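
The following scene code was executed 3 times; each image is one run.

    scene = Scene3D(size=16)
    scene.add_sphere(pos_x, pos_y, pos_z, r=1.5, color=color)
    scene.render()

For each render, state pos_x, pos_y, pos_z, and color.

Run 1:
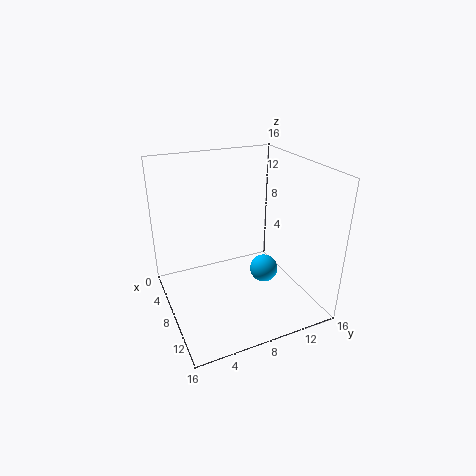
pos_x = 10.5; pos_y = 10; pos_z = 5; color = 'deepskyblue'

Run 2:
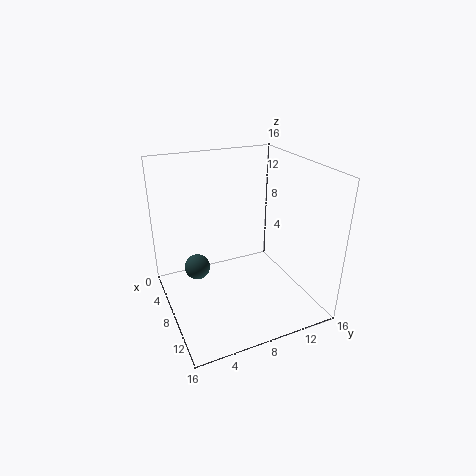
pos_x = 5; pos_y = 4; pos_z = 3.5; color = 'darkslategray'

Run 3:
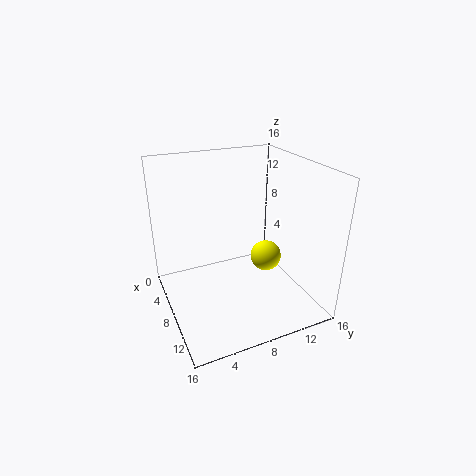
pos_x = 12.5; pos_y = 9; pos_z = 8; color = 'yellow'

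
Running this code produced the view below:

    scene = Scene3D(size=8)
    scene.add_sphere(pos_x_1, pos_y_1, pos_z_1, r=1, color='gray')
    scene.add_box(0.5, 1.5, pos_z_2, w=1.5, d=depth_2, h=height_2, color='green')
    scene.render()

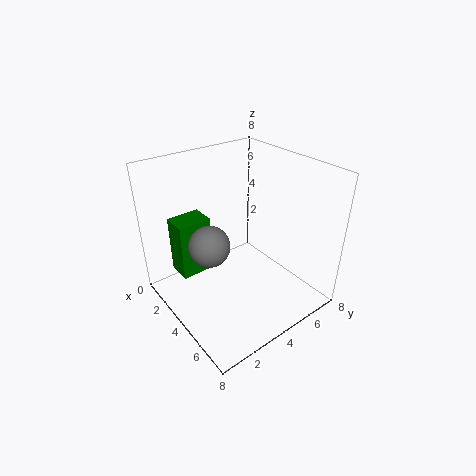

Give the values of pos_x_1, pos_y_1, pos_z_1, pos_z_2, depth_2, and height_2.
pos_x_1 = 5; pos_y_1 = 1.5; pos_z_1 = 5; pos_z_2 = 1; depth_2 = 2; height_2 = 3.5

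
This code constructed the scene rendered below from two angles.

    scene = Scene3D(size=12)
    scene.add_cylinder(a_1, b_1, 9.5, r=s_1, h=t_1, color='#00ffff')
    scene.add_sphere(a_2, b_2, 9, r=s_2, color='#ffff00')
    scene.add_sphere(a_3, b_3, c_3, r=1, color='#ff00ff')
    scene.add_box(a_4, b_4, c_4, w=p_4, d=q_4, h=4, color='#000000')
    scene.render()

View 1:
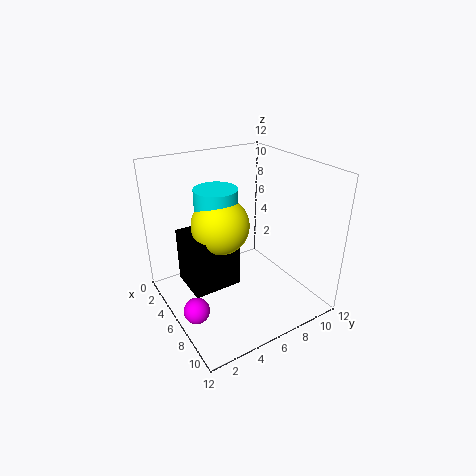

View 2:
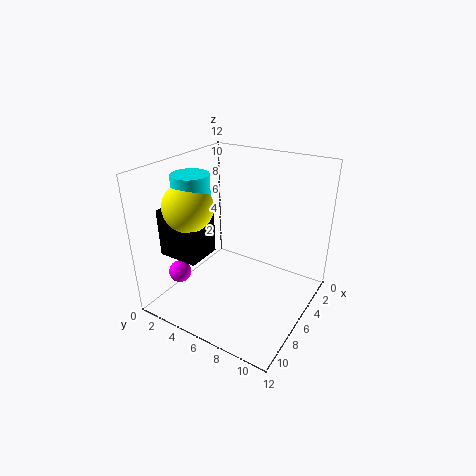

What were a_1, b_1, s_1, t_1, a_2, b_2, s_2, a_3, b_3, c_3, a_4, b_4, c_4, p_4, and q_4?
a_1 = 8; b_1 = 3; s_1 = 1.5; t_1 = 2; a_2 = 8.5; b_2 = 3; s_2 = 2; a_3 = 8; b_3 = 1; c_3 = 2; a_4 = 6.5; b_4 = 0.5; c_4 = 4.5; p_4 = 3; q_4 = 3.5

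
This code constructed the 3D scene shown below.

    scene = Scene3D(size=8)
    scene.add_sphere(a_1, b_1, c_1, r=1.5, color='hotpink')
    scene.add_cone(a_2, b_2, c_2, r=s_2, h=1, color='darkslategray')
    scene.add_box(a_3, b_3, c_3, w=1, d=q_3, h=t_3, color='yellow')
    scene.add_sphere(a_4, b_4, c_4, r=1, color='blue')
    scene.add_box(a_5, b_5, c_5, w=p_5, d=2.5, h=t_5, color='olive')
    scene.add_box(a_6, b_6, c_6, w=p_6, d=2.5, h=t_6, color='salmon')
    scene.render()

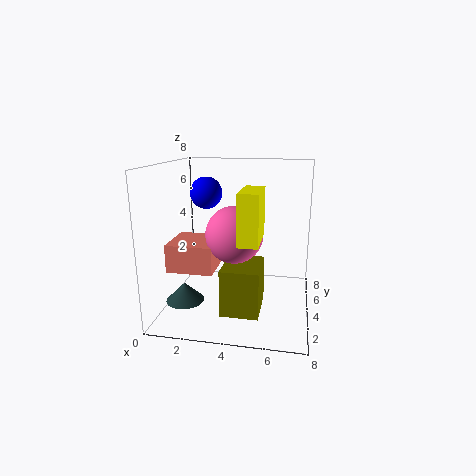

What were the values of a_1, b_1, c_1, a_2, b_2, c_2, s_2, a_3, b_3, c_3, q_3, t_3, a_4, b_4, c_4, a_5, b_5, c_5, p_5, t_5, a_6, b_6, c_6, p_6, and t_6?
a_1 = 4, b_1 = 3, c_1 = 4.5, a_2 = 1.5, b_2 = 2, c_2 = 1, s_2 = 1, a_3 = 4.5, b_3 = 1, c_3 = 4.5, q_3 = 2.5, t_3 = 2.5, a_4 = 1.5, b_4 = 6.5, c_4 = 6, a_5 = 3.5, b_5 = 1.5, c_5 = 0.5, p_5 = 2, t_5 = 2.5, a_6 = 0.5, b_6 = 2, c_6 = 2.5, p_6 = 2.5, t_6 = 1.5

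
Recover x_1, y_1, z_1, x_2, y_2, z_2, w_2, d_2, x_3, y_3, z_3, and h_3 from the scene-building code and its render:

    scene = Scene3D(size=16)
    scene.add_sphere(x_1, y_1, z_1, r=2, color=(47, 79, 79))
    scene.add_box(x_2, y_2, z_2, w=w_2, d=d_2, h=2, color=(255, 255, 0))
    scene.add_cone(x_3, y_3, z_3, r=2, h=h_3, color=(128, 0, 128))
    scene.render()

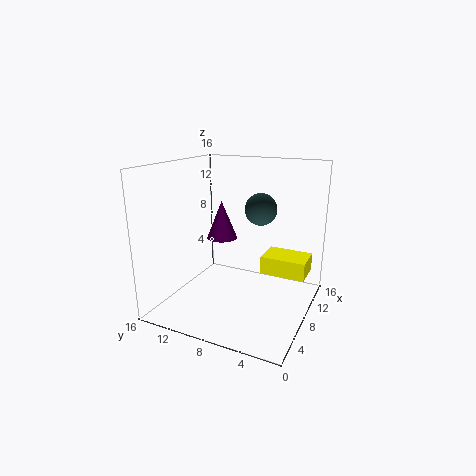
x_1 = 13.5; y_1 = 7.5; z_1 = 10; x_2 = 8.5; y_2 = 0.5; z_2 = 4; w_2 = 3.5; d_2 = 5; x_3 = 13.5; y_3 = 13; z_3 = 5.5; h_3 = 5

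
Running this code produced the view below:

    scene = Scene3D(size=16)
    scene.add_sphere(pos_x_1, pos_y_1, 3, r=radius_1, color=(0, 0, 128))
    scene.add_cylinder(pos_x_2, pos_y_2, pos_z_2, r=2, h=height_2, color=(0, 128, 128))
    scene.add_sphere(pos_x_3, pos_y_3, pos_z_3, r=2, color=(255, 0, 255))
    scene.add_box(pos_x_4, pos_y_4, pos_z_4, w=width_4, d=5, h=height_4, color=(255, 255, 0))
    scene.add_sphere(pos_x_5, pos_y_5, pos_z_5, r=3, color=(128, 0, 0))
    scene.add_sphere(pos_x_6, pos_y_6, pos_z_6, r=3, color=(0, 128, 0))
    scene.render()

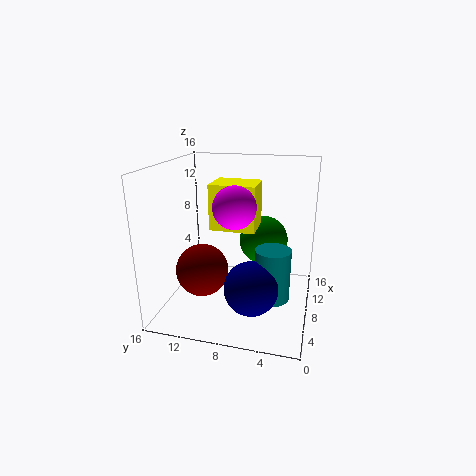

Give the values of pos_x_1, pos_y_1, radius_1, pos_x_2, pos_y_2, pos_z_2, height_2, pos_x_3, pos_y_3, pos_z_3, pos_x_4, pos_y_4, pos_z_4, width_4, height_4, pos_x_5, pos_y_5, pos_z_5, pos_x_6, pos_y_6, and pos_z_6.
pos_x_1 = 6
pos_y_1 = 6
radius_1 = 3
pos_x_2 = 8
pos_y_2 = 4
pos_z_2 = 1
height_2 = 6
pos_x_3 = 3
pos_y_3 = 7
pos_z_3 = 13
pos_x_4 = 7
pos_y_4 = 6
pos_z_4 = 9
width_4 = 4
height_4 = 5
pos_x_5 = 7
pos_y_5 = 12
pos_z_5 = 4
pos_x_6 = 13
pos_y_6 = 6
pos_z_6 = 6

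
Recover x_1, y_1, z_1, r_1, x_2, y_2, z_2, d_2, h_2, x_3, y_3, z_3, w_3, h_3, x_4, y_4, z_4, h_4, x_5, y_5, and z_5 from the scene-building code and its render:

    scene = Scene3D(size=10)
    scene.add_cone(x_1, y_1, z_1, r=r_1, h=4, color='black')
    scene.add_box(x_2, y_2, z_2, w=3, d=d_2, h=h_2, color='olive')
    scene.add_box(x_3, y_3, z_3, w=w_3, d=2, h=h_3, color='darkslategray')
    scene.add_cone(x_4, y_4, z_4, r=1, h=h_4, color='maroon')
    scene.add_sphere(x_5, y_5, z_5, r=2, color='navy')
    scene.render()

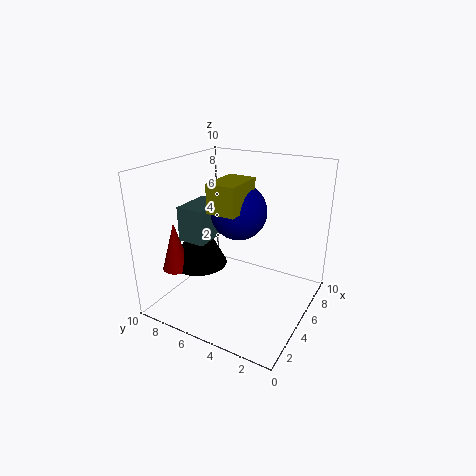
x_1 = 4.5
y_1 = 8
z_1 = 2.5
r_1 = 2
x_2 = 3.5
y_2 = 4.5
z_2 = 7
d_2 = 2
h_2 = 2
x_3 = 3.5
y_3 = 7
z_3 = 4.5
w_3 = 3
h_3 = 2.5
x_4 = 3
y_4 = 9
z_4 = 2.5
h_4 = 3.5
x_5 = 6
y_5 = 5.5
z_5 = 6.5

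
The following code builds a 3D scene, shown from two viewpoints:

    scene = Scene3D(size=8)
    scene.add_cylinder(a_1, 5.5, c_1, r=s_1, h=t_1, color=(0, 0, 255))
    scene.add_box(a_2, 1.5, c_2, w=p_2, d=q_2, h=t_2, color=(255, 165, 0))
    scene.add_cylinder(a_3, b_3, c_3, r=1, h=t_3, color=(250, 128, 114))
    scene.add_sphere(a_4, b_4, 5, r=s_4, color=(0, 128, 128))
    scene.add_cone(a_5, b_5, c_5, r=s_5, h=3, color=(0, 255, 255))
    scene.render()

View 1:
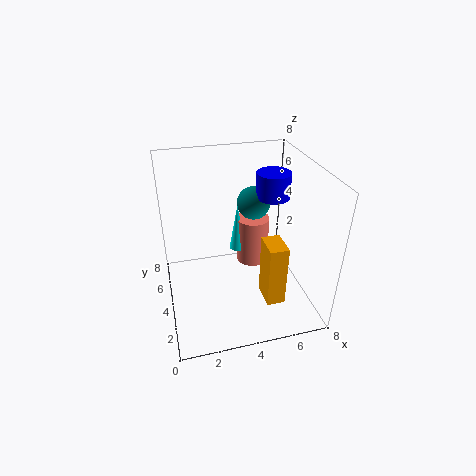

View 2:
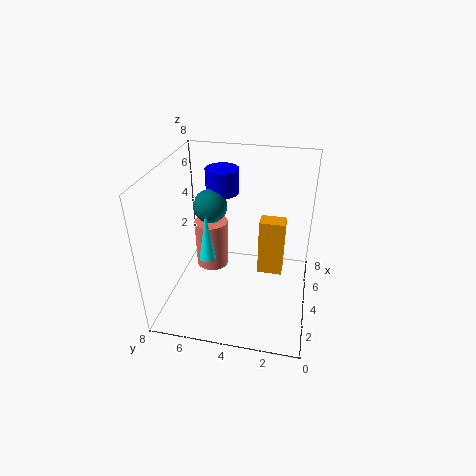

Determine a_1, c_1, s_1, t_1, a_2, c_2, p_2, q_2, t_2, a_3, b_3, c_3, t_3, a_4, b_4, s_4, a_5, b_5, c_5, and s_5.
a_1 = 6.5
c_1 = 5.5
s_1 = 1
t_1 = 1.5
a_2 = 5
c_2 = 1
p_2 = 1
q_2 = 1.5
t_2 = 3.5
a_3 = 5.5
b_3 = 6
c_3 = 1
t_3 = 3
a_4 = 5.5
b_4 = 6
s_4 = 1
a_5 = 4.5
b_5 = 6
c_5 = 2
s_5 = 0.5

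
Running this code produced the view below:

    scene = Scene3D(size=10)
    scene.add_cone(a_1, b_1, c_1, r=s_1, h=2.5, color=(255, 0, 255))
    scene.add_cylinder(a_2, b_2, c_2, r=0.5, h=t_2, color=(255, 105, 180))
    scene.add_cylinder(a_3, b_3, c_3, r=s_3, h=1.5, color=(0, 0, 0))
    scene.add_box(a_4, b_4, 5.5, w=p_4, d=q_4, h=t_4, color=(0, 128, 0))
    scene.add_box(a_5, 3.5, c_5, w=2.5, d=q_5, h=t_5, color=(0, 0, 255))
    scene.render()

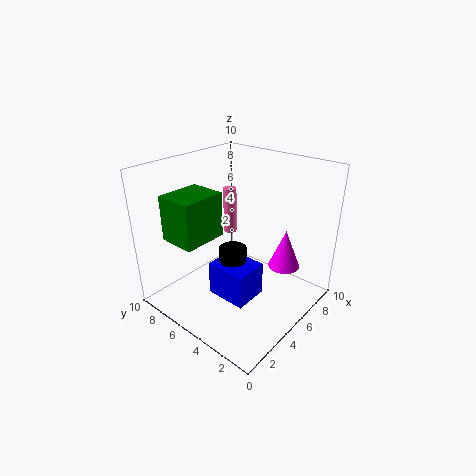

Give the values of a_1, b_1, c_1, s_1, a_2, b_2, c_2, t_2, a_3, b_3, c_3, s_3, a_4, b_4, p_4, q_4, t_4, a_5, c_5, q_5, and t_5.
a_1 = 5.5; b_1 = 1.5; c_1 = 4; s_1 = 1; a_2 = 7; b_2 = 7.5; c_2 = 4; t_2 = 3.5; a_3 = 5; b_3 = 5.5; c_3 = 2.5; s_3 = 1; a_4 = 1; b_4 = 5.5; p_4 = 3; q_4 = 2.5; t_4 = 3; a_5 = 3.5; c_5 = 0.5; q_5 = 3; t_5 = 2.5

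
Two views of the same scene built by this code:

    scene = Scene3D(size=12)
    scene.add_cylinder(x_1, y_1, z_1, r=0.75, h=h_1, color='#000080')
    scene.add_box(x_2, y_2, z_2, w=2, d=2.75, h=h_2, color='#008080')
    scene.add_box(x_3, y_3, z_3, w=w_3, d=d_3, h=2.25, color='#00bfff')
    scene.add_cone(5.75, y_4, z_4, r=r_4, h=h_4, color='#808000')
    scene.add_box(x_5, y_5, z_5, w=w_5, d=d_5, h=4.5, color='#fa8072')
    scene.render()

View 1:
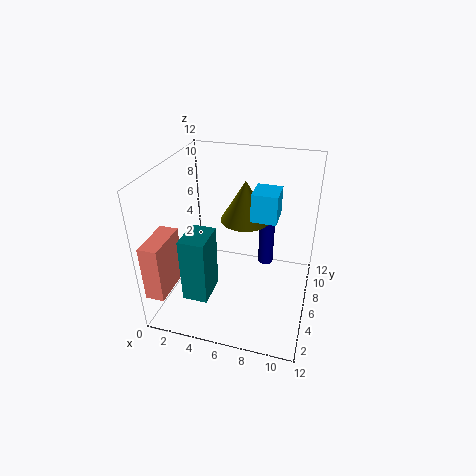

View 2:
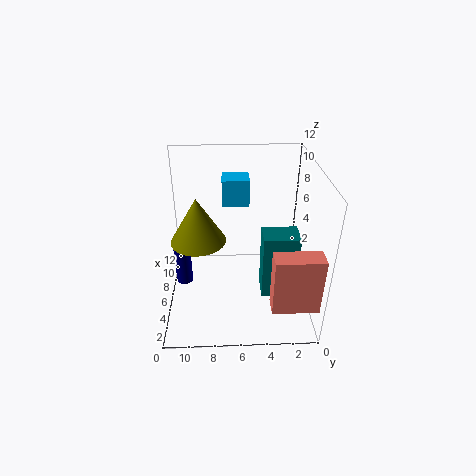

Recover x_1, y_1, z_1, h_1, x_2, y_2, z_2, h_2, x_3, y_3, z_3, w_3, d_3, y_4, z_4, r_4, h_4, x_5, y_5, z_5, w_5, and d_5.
x_1 = 7.5
y_1 = 11
z_1 = 0.5
h_1 = 4.5
x_2 = 2.75
y_2 = 1.5
z_2 = 2.5
h_2 = 5.25
x_3 = 7.25
y_3 = 5
z_3 = 8.25
w_3 = 2
d_3 = 2.25
y_4 = 9.25
z_4 = 6
r_4 = 2.25
h_4 = 3.75
x_5 = 0.25
y_5 = 0.25
z_5 = 3
w_5 = 1.5
d_5 = 3.5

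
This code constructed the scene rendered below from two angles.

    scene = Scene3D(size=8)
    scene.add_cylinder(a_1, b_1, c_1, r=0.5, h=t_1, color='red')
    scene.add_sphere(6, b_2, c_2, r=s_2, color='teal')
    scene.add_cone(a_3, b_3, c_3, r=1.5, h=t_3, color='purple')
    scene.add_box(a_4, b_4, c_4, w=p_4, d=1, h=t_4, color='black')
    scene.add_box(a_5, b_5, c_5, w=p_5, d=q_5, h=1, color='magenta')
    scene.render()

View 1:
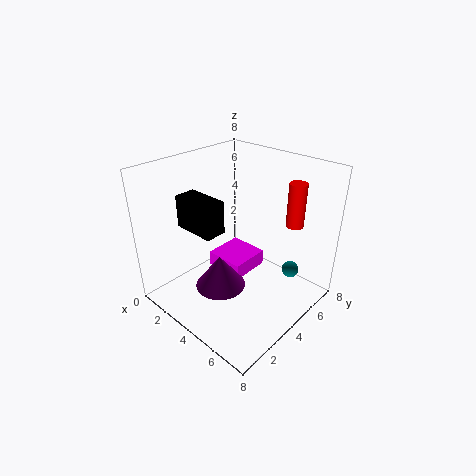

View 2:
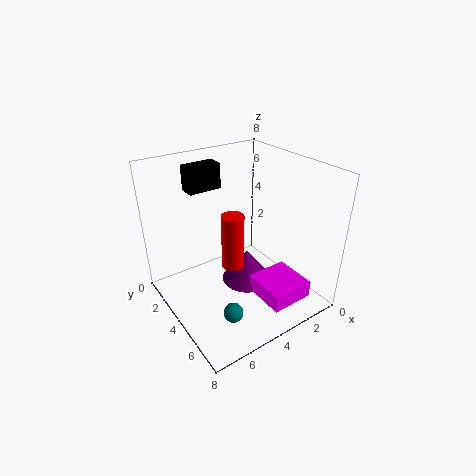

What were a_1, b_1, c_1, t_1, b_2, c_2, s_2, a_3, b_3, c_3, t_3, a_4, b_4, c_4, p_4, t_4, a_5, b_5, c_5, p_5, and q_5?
a_1 = 6; b_1 = 6.5; c_1 = 4.5; t_1 = 2.5; b_2 = 6.5; c_2 = 1.5; s_2 = 0.5; a_3 = 3; b_3 = 3.5; c_3 = 0.5; t_3 = 2; a_4 = 3.5; b_4 = 0.5; c_4 = 6; p_4 = 2; t_4 = 1.5; a_5 = 1; b_5 = 4.5; c_5 = 0.5; p_5 = 2.5; q_5 = 2.5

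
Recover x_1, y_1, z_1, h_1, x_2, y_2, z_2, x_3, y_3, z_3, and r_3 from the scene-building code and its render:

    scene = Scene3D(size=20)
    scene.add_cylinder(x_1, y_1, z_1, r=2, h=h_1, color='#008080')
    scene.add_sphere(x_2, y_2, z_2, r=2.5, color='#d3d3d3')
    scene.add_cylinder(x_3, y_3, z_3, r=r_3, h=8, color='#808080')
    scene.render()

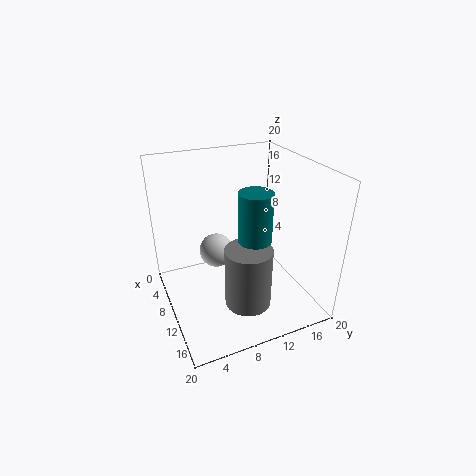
x_1 = 16
y_1 = 9.5
z_1 = 13
h_1 = 6
x_2 = 6.5
y_2 = 8
z_2 = 6.5
x_3 = 15.5
y_3 = 9
z_3 = 3.5
r_3 = 3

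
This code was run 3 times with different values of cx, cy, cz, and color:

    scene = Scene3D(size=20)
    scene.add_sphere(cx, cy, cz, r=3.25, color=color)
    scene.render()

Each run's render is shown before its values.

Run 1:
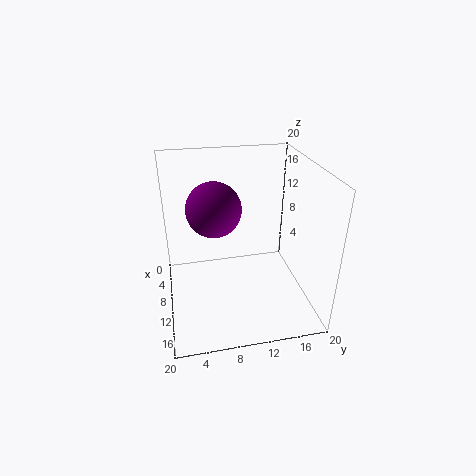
cx = 14, cy = 6.25, cz = 16.5, color = 'purple'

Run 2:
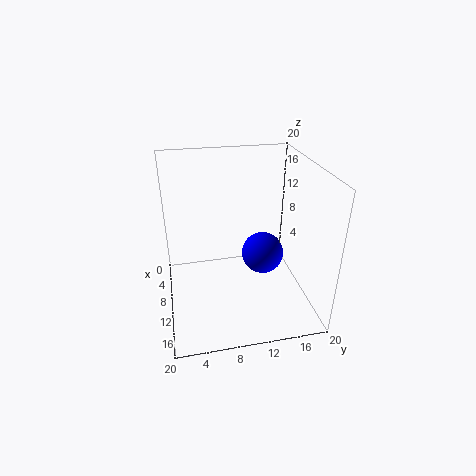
cx = 6.5, cy = 14.75, cz = 4.75, color = 'blue'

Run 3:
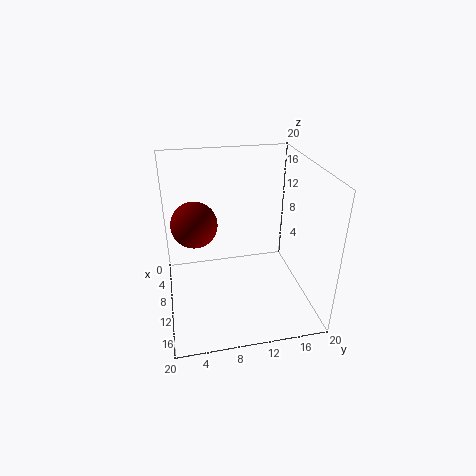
cx = 7.75, cy = 4.25, cz = 11.5, color = 'maroon'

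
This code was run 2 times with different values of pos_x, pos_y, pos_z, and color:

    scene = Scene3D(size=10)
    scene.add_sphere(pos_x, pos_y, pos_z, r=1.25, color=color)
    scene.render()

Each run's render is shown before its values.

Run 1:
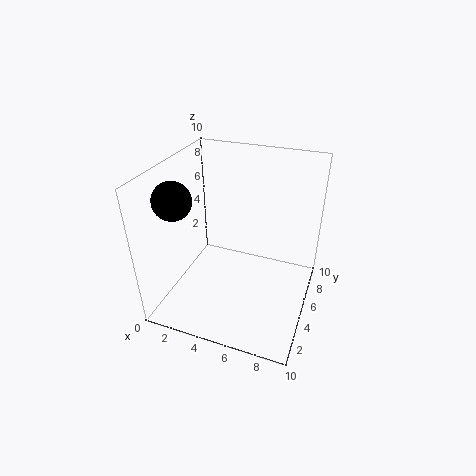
pos_x = 1.5; pos_y = 2.75; pos_z = 8.25; color = 'black'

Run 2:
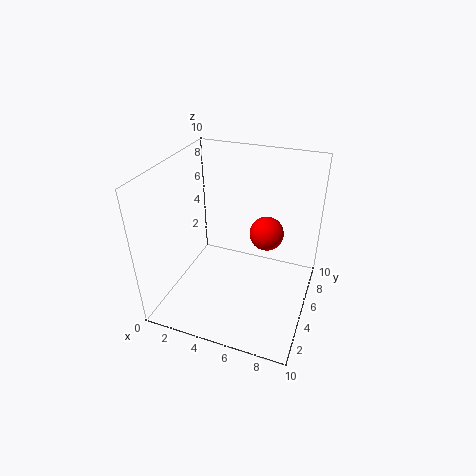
pos_x = 6.5; pos_y = 7; pos_z = 4.5; color = 'red'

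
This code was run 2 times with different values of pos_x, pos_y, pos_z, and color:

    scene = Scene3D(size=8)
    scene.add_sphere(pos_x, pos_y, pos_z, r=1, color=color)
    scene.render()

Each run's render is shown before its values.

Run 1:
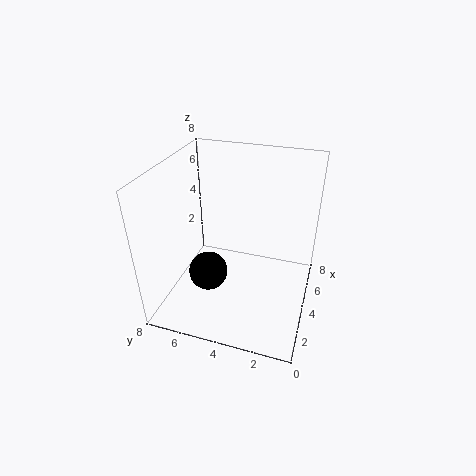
pos_x = 2, pos_y = 5, pos_z = 3, color = 'black'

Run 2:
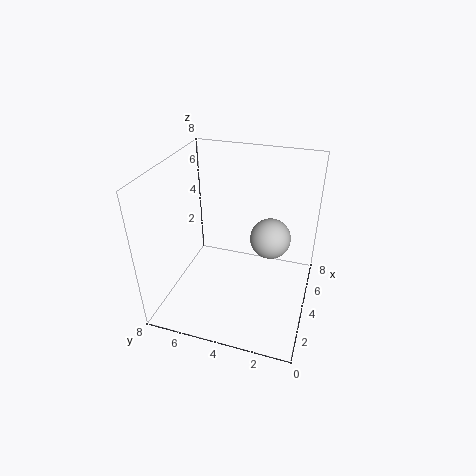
pos_x = 3, pos_y = 2, pos_z = 5, color = 'lightgray'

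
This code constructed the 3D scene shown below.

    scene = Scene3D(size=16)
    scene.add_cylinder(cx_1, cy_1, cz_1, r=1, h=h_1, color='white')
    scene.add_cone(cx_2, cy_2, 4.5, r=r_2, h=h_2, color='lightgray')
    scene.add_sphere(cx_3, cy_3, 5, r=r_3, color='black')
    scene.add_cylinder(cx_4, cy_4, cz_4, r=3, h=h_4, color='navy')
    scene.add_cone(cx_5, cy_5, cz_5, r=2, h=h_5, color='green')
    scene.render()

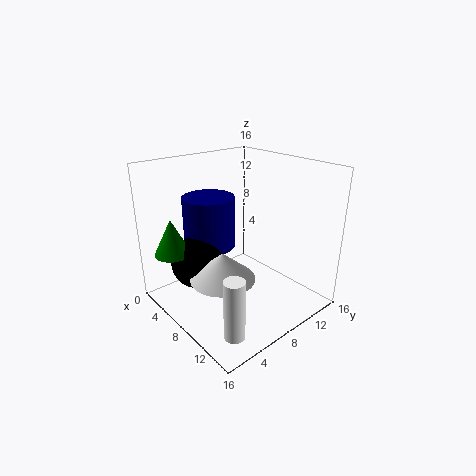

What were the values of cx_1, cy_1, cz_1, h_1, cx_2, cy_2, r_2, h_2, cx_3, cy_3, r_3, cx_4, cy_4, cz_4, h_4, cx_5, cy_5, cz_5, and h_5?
cx_1 = 14.5, cy_1 = 2, cz_1 = 2, h_1 = 6, cx_2 = 9, cy_2 = 5, r_2 = 3.5, h_2 = 3, cx_3 = 5, cy_3 = 4.5, r_3 = 3, cx_4 = 4, cy_4 = 7, cz_4 = 6, h_4 = 6, cx_5 = 4, cy_5 = 2, cz_5 = 6.5, h_5 = 4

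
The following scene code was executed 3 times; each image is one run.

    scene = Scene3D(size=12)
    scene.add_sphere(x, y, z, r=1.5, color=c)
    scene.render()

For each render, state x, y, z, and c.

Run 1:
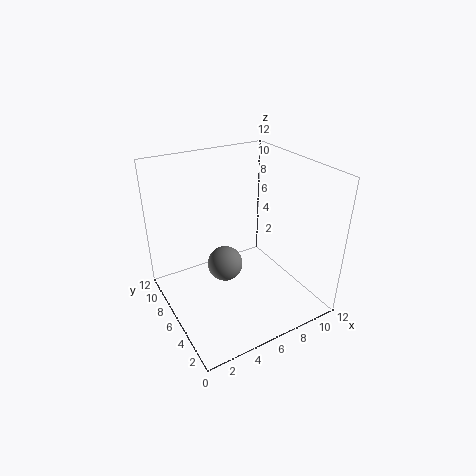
x = 5
y = 6.5
z = 3.5
c = 'gray'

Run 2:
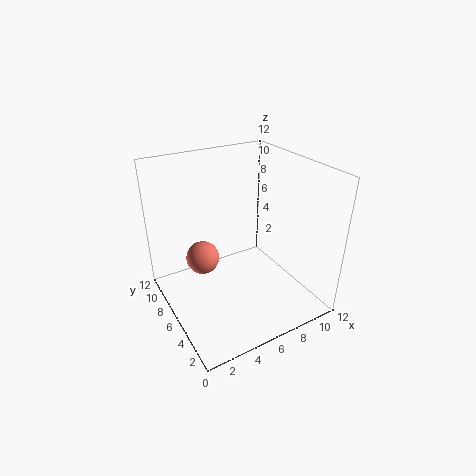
x = 4
y = 9
z = 3
c = 'salmon'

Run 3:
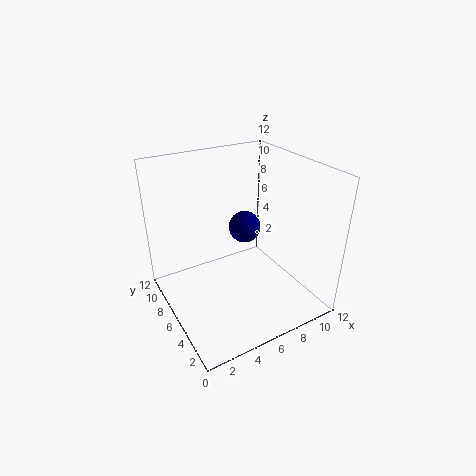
x = 8.5
y = 9
z = 5
c = 'navy'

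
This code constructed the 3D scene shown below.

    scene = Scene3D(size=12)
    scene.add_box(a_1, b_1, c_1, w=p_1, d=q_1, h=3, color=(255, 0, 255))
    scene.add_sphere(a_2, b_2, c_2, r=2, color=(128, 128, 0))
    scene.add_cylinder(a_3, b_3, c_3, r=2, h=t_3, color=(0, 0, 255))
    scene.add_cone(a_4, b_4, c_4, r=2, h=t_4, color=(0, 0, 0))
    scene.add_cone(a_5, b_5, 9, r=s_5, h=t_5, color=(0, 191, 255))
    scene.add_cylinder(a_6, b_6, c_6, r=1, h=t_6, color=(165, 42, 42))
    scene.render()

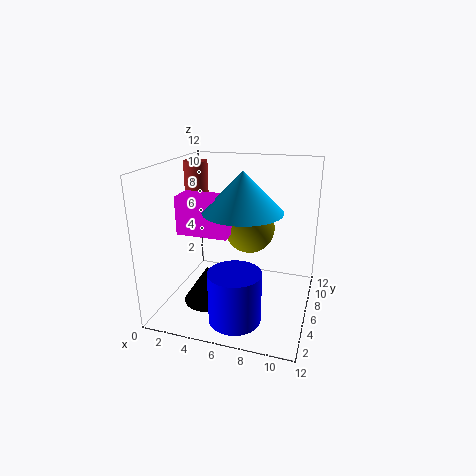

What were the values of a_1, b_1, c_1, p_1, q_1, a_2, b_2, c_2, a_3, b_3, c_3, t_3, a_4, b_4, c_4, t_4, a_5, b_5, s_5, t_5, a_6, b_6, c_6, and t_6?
a_1 = 2
b_1 = 3
c_1 = 7
p_1 = 4
q_1 = 2
a_2 = 7
b_2 = 6
c_2 = 7
a_3 = 7
b_3 = 2
c_3 = 1
t_3 = 4
a_4 = 4
b_4 = 4
c_4 = 1
t_4 = 3
a_5 = 7
b_5 = 4
s_5 = 3
t_5 = 3
a_6 = 2
b_6 = 7
c_6 = 7
t_6 = 5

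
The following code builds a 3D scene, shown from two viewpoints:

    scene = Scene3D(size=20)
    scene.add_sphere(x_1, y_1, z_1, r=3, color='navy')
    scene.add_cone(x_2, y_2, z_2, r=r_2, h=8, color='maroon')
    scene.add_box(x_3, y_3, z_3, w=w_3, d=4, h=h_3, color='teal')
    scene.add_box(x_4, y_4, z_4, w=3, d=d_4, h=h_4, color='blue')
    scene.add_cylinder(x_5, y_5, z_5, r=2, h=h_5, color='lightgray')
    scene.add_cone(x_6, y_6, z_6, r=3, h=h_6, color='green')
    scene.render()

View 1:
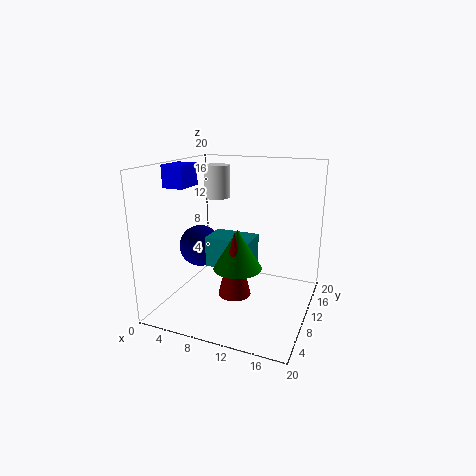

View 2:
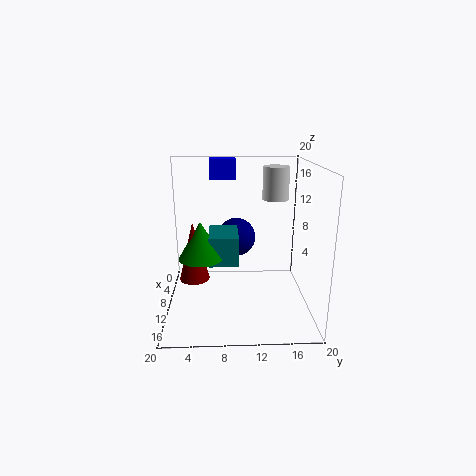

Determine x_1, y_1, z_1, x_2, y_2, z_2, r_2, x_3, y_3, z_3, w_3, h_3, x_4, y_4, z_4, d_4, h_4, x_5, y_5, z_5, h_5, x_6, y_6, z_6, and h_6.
x_1 = 4
y_1 = 10
z_1 = 8
x_2 = 12
y_2 = 4
z_2 = 5
r_2 = 2
x_3 = 7
y_3 = 6
z_3 = 7
w_3 = 6
h_3 = 4
x_4 = 1
y_4 = 6
z_4 = 17
d_4 = 4
h_4 = 3
x_5 = 4
y_5 = 16
z_5 = 14
h_5 = 5
x_6 = 12
y_6 = 5
z_6 = 8
h_6 = 5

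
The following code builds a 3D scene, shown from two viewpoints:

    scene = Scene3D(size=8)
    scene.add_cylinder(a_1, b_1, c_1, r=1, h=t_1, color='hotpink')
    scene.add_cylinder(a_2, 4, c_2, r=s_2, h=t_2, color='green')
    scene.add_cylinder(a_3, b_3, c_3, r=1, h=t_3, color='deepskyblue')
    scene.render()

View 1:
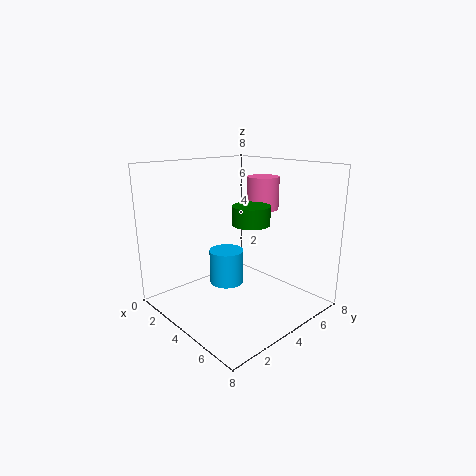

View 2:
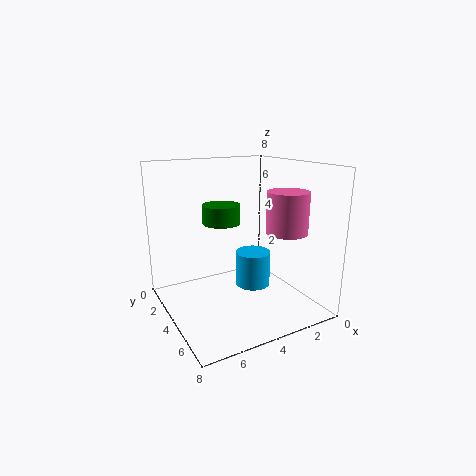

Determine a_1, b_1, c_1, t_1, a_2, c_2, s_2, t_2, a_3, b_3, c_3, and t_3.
a_1 = 3; b_1 = 7; c_1 = 5; t_1 = 2; a_2 = 5; c_2 = 5; s_2 = 1; t_2 = 1; a_3 = 3; b_3 = 4; c_3 = 1; t_3 = 2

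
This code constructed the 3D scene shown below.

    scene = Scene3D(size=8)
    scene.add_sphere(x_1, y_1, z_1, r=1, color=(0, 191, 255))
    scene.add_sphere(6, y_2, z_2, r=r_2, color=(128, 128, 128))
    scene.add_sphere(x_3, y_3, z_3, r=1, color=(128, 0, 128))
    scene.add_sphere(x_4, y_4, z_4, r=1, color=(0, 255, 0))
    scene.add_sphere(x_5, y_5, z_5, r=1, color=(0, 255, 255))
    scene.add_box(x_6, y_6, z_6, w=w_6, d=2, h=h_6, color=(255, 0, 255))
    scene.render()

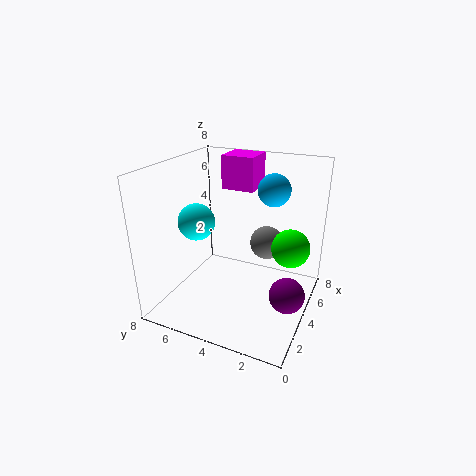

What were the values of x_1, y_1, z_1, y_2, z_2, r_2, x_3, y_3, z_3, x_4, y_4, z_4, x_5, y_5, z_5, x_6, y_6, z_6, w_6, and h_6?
x_1 = 7; y_1 = 3; z_1 = 6; y_2 = 3; z_2 = 3; r_2 = 1; x_3 = 4; y_3 = 1; z_3 = 1; x_4 = 4; y_4 = 1; z_4 = 4; x_5 = 3; y_5 = 6; z_5 = 5; x_6 = 6; y_6 = 4; z_6 = 6; w_6 = 2; h_6 = 2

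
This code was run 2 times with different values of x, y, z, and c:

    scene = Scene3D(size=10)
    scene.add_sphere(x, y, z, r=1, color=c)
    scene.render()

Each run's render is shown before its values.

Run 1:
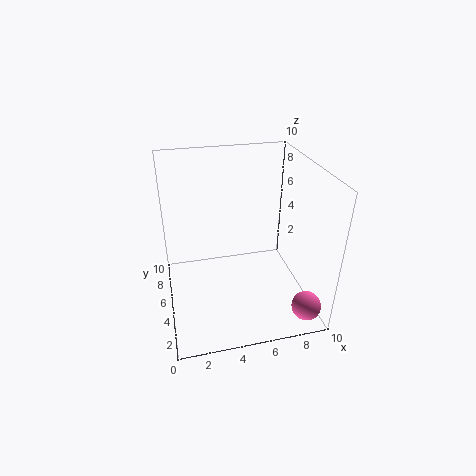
x = 9
y = 1.5
z = 1
c = 'hotpink'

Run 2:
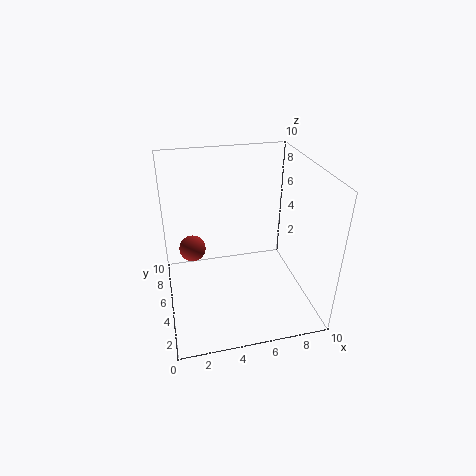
x = 2
y = 7.5
z = 3
c = 'brown'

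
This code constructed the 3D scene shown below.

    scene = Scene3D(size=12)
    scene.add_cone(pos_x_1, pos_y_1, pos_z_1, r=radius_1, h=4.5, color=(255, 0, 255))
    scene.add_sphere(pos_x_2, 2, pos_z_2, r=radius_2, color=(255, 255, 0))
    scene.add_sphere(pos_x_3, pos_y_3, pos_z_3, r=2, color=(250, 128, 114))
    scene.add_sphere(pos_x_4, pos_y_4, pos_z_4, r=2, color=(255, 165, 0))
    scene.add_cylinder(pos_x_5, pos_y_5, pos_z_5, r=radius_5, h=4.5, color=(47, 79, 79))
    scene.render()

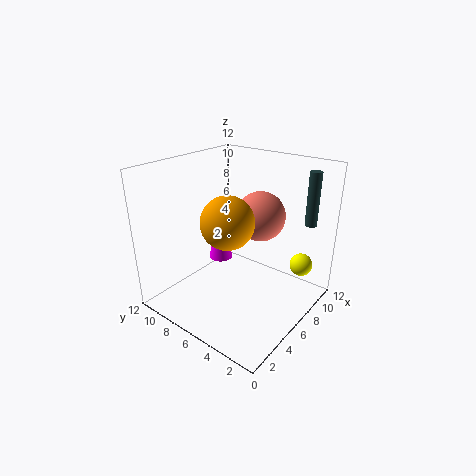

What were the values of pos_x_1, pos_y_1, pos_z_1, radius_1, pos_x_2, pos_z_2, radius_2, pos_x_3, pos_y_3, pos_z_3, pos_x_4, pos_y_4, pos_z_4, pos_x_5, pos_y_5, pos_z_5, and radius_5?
pos_x_1 = 5.5, pos_y_1 = 7.5, pos_z_1 = 4, radius_1 = 1, pos_x_2 = 10, pos_z_2 = 3, radius_2 = 1, pos_x_3 = 7, pos_y_3 = 4.5, pos_z_3 = 8, pos_x_4 = 3.5, pos_y_4 = 5, pos_z_4 = 8.5, pos_x_5 = 10, pos_y_5 = 1.5, pos_z_5 = 7, radius_5 = 0.5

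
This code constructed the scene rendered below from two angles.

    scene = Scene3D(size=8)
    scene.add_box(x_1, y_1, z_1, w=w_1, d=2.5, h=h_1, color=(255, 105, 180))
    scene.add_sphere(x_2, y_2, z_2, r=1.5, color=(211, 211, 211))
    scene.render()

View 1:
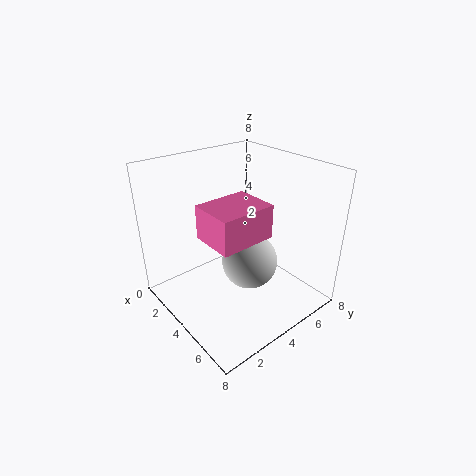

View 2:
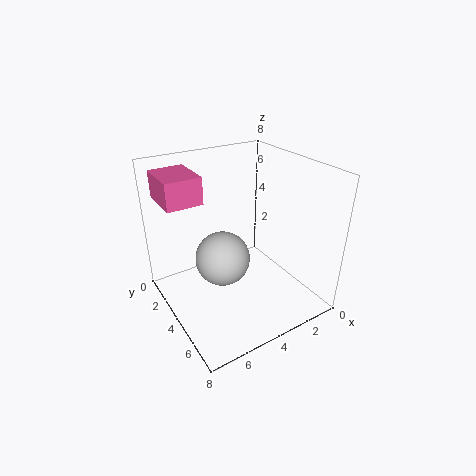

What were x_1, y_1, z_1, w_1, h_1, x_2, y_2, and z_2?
x_1 = 5.5, y_1 = 0.5, z_1 = 6, w_1 = 2, h_1 = 1.5, x_2 = 5, y_2 = 4, z_2 = 3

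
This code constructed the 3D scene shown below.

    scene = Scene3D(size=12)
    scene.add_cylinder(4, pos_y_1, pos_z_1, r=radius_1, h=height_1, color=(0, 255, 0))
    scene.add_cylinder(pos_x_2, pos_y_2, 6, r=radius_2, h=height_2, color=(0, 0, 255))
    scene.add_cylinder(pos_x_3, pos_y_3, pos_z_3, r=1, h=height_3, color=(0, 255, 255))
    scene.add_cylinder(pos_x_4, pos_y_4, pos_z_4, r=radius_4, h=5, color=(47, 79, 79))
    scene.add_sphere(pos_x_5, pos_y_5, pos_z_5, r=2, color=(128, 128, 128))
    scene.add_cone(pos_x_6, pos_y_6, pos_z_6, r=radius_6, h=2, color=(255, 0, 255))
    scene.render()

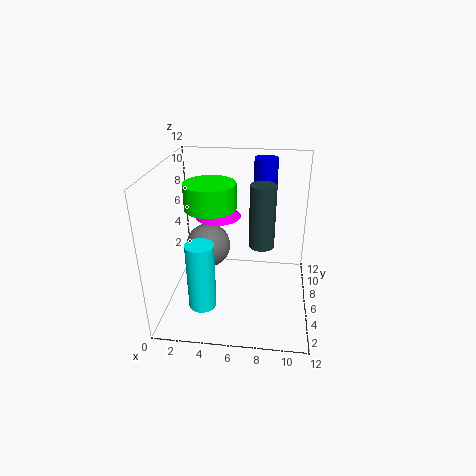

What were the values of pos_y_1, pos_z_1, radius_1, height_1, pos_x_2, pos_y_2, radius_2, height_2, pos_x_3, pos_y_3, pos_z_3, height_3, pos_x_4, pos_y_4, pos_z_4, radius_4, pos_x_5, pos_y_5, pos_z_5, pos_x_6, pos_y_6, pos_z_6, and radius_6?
pos_y_1 = 5
pos_z_1 = 9
radius_1 = 2
height_1 = 2
pos_x_2 = 8
pos_y_2 = 9
radius_2 = 1
height_2 = 6
pos_x_3 = 4
pos_y_3 = 1
pos_z_3 = 3
height_3 = 5
pos_x_4 = 8
pos_y_4 = 5
pos_z_4 = 6
radius_4 = 1
pos_x_5 = 3
pos_y_5 = 8
pos_z_5 = 4
pos_x_6 = 4
pos_y_6 = 8
pos_z_6 = 7
radius_6 = 2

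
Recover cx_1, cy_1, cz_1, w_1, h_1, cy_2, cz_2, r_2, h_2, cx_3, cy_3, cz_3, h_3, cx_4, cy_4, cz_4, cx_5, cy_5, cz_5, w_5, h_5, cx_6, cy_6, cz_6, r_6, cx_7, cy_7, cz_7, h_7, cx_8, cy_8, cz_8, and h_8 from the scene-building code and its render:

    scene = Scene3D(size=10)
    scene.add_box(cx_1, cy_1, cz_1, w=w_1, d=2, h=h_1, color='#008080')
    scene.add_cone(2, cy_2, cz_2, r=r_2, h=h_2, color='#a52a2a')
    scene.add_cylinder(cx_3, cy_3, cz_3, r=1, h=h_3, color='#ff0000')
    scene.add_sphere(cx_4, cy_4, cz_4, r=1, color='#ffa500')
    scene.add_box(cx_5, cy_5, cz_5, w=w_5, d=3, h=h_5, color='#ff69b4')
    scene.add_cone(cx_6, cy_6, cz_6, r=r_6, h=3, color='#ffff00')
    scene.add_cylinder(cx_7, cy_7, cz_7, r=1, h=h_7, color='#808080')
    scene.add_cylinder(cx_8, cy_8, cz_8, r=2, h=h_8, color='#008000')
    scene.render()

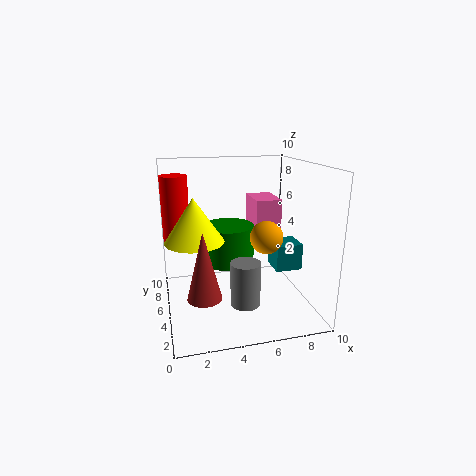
cx_1 = 8; cy_1 = 5; cz_1 = 2; w_1 = 2; h_1 = 2; cy_2 = 1; cz_2 = 3; r_2 = 1; h_2 = 4; cx_3 = 1; cy_3 = 8; cz_3 = 4; h_3 = 5; cx_4 = 6; cy_4 = 2; cz_4 = 6; cx_5 = 7; cy_5 = 7; cz_5 = 4; w_5 = 2; h_5 = 3; cx_6 = 2; cy_6 = 5; cz_6 = 5; r_6 = 2; cx_7 = 5; cy_7 = 3; cz_7 = 1; h_7 = 3; cx_8 = 5; cy_8 = 8; cz_8 = 2; h_8 = 3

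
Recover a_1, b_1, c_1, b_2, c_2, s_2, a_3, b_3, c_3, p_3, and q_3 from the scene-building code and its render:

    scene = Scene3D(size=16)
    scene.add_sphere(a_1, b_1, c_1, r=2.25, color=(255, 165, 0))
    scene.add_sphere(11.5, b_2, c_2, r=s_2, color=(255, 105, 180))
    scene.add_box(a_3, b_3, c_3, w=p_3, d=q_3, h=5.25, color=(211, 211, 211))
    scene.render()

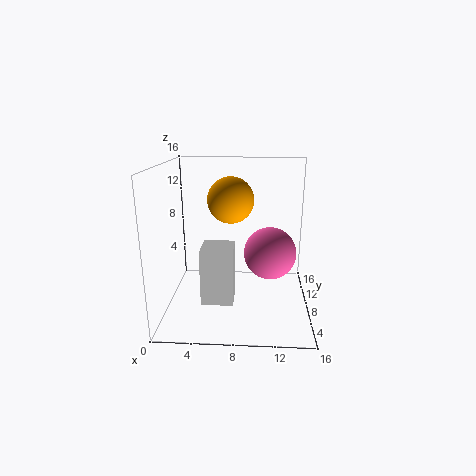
a_1 = 7.5, b_1 = 4.75, c_1 = 13, b_2 = 6.25, c_2 = 7, s_2 = 2.75, a_3 = 5, b_3 = 0.5, c_3 = 4, p_3 = 3, q_3 = 3.25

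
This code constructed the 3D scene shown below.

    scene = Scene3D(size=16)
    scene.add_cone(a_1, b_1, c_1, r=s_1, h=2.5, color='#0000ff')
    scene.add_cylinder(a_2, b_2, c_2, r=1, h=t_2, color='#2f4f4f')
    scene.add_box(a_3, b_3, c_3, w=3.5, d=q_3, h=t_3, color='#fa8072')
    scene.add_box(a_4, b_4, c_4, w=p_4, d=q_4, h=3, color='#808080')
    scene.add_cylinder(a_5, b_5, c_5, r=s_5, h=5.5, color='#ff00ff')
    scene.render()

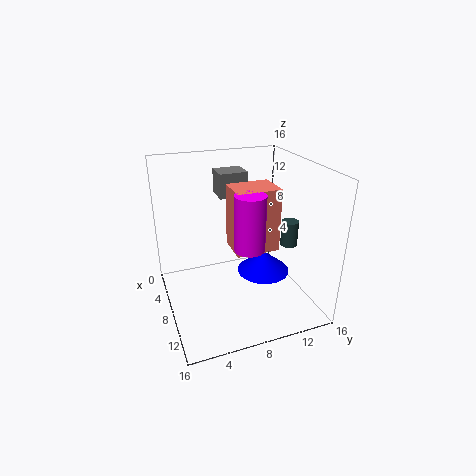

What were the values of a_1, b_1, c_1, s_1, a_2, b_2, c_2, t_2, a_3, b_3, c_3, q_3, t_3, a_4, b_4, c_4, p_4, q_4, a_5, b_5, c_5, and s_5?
a_1 = 8.5
b_1 = 11
c_1 = 3.5
s_1 = 3
a_2 = 8
b_2 = 14.5
c_2 = 6
t_2 = 3
a_3 = 8.5
b_3 = 6.5
c_3 = 8
q_3 = 4.5
t_3 = 6.5
a_4 = 0.5
b_4 = 7.5
c_4 = 11
p_4 = 3
q_4 = 3.5
a_5 = 12.5
b_5 = 7.5
c_5 = 9
s_5 = 1.5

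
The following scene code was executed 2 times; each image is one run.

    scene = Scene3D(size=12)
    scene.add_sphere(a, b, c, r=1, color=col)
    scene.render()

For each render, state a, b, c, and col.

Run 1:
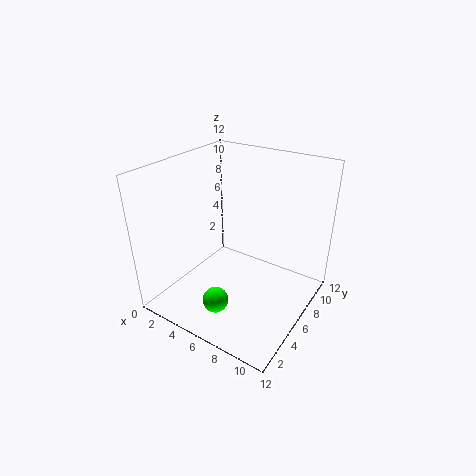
a = 6.5
b = 2
c = 2.5
col = 'lime'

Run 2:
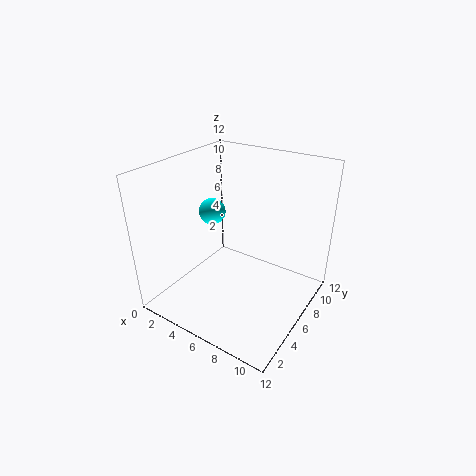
a = 5
b = 4
c = 9
col = 'cyan'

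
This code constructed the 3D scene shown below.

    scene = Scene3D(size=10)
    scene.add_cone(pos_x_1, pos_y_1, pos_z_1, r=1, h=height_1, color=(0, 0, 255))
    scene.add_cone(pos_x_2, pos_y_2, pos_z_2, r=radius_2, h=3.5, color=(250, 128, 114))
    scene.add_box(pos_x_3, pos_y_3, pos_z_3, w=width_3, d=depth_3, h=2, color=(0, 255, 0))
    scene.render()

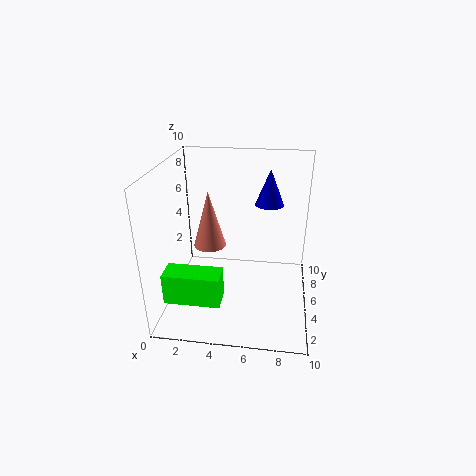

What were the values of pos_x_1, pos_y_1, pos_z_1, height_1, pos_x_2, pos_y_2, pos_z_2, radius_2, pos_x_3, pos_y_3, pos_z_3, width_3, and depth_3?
pos_x_1 = 7
pos_y_1 = 6.5
pos_z_1 = 7
height_1 = 2.5
pos_x_2 = 3.5
pos_y_2 = 3
pos_z_2 = 5.5
radius_2 = 1
pos_x_3 = 1
pos_y_3 = 0.5
pos_z_3 = 2.5
width_3 = 3.5
depth_3 = 1.5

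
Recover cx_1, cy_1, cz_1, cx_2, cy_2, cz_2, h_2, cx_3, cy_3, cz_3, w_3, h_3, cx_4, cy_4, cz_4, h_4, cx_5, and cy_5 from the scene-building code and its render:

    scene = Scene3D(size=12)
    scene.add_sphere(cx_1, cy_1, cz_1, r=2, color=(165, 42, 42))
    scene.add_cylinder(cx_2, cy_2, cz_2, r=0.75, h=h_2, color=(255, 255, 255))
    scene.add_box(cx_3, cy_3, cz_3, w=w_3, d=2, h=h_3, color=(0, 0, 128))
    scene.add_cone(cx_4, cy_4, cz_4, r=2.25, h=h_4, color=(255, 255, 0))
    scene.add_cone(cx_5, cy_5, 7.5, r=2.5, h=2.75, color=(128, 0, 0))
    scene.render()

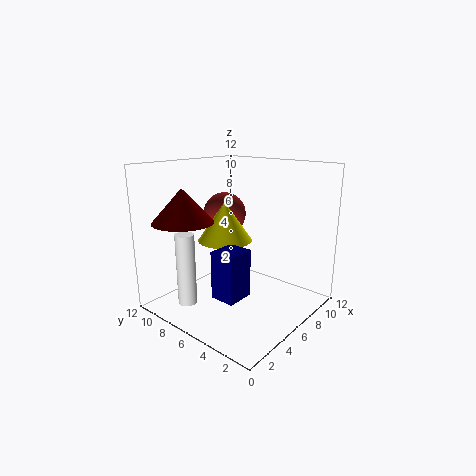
cx_1 = 8.5
cy_1 = 9.75
cz_1 = 7
cx_2 = 1.75
cy_2 = 7.75
cz_2 = 1.25
h_2 = 5.75
cx_3 = 2.25
cy_3 = 3.5
cz_3 = 2.25
w_3 = 2.25
h_3 = 3.75
cx_4 = 5.5
cy_4 = 7
cz_4 = 5.75
h_4 = 3.25
cx_5 = 2.75
cy_5 = 9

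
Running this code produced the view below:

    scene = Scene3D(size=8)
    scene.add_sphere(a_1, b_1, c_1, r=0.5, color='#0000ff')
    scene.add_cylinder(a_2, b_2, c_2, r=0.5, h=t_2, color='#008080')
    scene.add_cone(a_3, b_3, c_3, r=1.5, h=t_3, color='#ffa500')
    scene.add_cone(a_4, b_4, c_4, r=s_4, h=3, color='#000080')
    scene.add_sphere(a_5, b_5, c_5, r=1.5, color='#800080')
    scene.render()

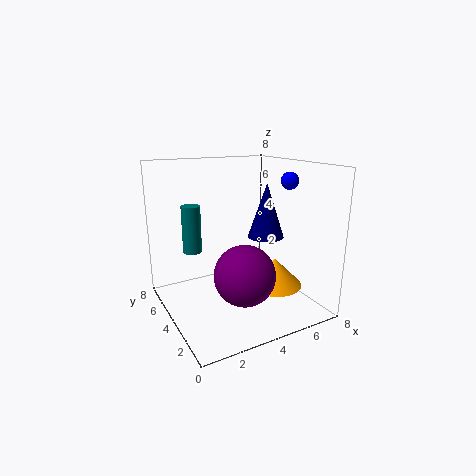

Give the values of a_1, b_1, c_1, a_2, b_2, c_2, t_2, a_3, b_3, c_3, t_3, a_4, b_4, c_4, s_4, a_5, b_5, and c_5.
a_1 = 7, b_1 = 3.5, c_1 = 7, a_2 = 1.5, b_2 = 4.5, c_2 = 3.5, t_2 = 2.5, a_3 = 5.5, b_3 = 2.5, c_3 = 1.5, t_3 = 1.5, a_4 = 5.5, b_4 = 3.5, c_4 = 4, s_4 = 1, a_5 = 3, b_5 = 1.5, c_5 = 3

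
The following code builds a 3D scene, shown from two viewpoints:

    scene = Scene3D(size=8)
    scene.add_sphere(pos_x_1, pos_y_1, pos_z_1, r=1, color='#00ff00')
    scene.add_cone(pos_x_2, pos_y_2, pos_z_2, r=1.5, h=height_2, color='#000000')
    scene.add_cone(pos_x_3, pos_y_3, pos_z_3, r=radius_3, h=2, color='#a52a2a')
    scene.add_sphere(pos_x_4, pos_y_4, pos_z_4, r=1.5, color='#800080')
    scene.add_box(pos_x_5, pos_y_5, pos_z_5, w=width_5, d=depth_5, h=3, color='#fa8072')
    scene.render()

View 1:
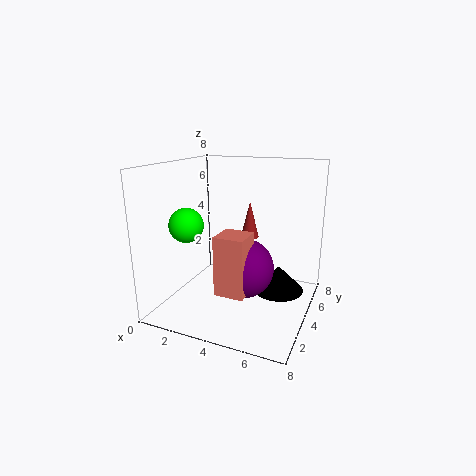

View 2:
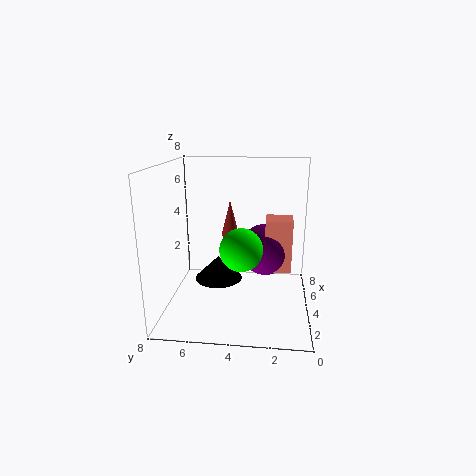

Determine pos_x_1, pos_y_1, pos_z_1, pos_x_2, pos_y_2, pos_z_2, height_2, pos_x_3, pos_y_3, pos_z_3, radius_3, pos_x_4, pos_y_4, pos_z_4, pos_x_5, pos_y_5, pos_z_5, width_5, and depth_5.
pos_x_1 = 1
pos_y_1 = 3.5
pos_z_1 = 4.5
pos_x_2 = 6
pos_y_2 = 5.5
pos_z_2 = 0.5
height_2 = 1.5
pos_x_3 = 4.5
pos_y_3 = 4.5
pos_z_3 = 4
radius_3 = 0.5
pos_x_4 = 5
pos_y_4 = 2.5
pos_z_4 = 3
pos_x_5 = 4
pos_y_5 = 1
pos_z_5 = 2
width_5 = 1.5
depth_5 = 1.5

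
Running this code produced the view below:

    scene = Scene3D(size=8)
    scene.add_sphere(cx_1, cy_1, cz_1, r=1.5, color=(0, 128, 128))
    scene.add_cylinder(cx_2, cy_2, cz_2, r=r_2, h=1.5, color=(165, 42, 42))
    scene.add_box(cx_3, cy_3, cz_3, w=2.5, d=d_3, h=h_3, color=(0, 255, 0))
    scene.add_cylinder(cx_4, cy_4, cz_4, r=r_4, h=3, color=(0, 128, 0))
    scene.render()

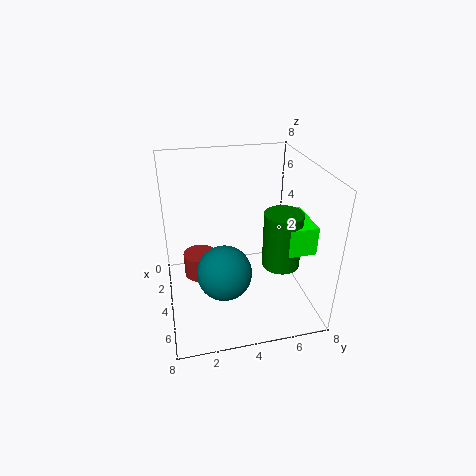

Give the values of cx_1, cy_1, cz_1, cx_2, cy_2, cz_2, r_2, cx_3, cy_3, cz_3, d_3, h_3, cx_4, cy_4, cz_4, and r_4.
cx_1 = 5
cy_1 = 3
cz_1 = 2.5
cx_2 = 2
cy_2 = 2
cz_2 = 0.5
r_2 = 1
cx_3 = 4
cy_3 = 6
cz_3 = 4
d_3 = 1.5
h_3 = 1.5
cx_4 = 5.5
cy_4 = 6
cz_4 = 3
r_4 = 1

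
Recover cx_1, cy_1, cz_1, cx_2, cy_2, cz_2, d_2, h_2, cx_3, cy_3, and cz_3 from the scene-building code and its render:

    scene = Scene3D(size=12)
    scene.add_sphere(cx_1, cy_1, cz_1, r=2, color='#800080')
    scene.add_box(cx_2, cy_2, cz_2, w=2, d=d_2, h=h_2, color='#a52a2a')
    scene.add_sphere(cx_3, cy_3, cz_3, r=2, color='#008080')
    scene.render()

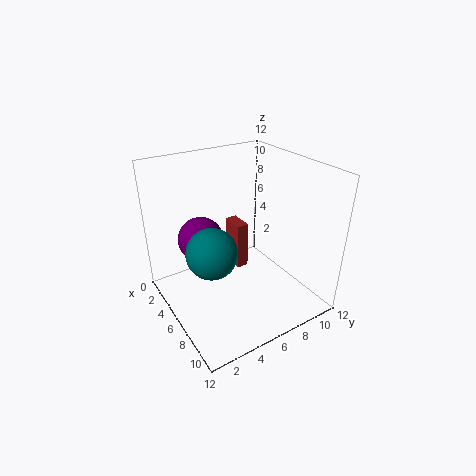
cx_1 = 3; cy_1 = 4; cz_1 = 5; cx_2 = 4; cy_2 = 6; cz_2 = 3; d_2 = 1; h_2 = 4; cx_3 = 7; cy_3 = 3; cz_3 = 6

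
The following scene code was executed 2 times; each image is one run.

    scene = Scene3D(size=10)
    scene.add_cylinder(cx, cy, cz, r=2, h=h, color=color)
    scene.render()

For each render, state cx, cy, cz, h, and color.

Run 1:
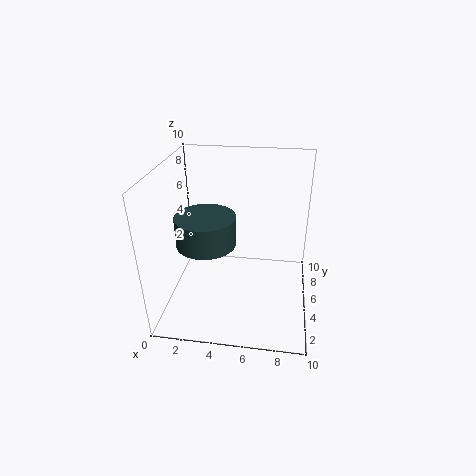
cx = 3
cy = 4
cz = 5
h = 2
color = 'darkslategray'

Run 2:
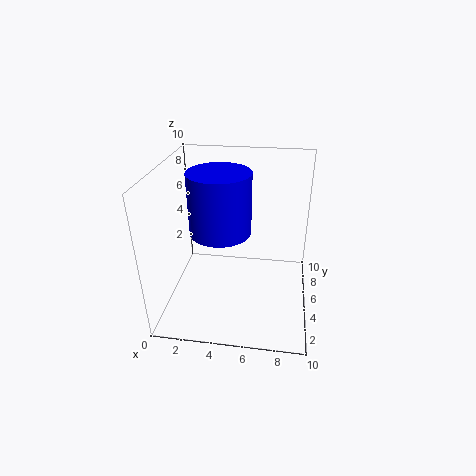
cx = 4
cy = 4
cz = 6
h = 4
color = 'blue'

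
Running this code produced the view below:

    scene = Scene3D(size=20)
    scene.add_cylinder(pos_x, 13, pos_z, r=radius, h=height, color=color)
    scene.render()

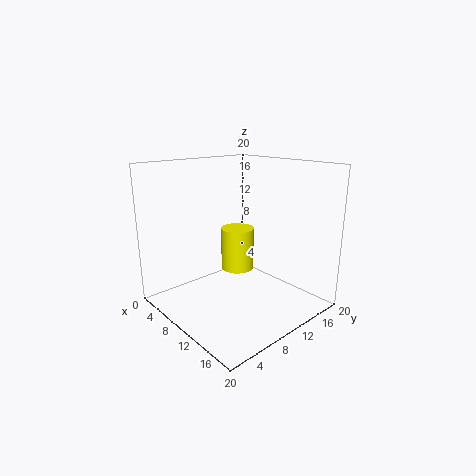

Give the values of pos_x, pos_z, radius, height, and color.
pos_x = 6.5, pos_z = 3.5, radius = 2.5, height = 6.5, color = 'yellow'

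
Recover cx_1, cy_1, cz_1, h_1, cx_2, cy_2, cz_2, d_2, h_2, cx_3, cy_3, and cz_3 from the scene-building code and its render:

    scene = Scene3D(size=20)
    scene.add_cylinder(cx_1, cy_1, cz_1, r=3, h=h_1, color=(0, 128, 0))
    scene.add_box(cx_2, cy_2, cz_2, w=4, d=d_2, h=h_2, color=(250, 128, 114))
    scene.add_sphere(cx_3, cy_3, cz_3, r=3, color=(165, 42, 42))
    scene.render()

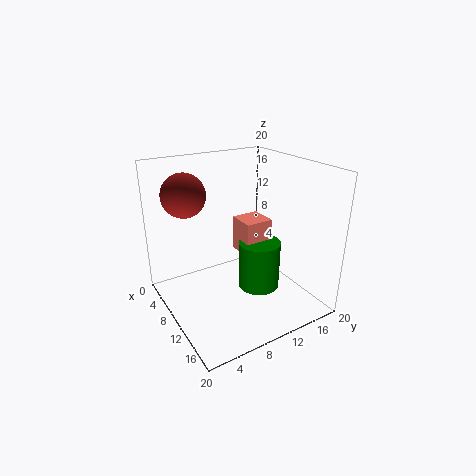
cx_1 = 11; cy_1 = 13; cz_1 = 2; h_1 = 7; cx_2 = 7; cy_2 = 11; cz_2 = 7; d_2 = 4; h_2 = 5; cx_3 = 6; cy_3 = 4; cz_3 = 16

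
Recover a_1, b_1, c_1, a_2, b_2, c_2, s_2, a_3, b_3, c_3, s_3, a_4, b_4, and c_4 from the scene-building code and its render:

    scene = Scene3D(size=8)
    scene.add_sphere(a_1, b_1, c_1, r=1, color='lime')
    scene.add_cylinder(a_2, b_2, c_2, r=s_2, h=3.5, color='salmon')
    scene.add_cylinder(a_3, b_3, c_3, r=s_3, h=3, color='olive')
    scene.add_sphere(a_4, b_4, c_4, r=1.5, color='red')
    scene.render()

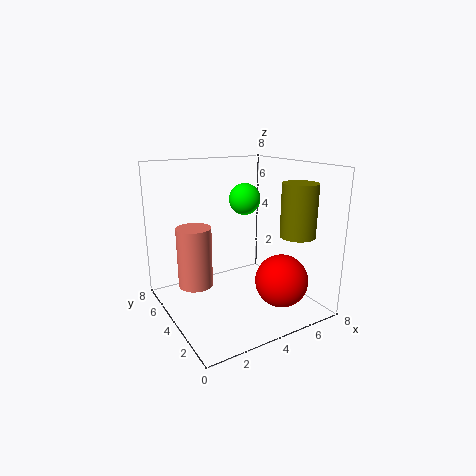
a_1 = 6
b_1 = 6.5
c_1 = 5.5
a_2 = 2
b_2 = 5.5
c_2 = 1
s_2 = 1
a_3 = 7
b_3 = 2.5
c_3 = 4
s_3 = 1
a_4 = 6
b_4 = 2.5
c_4 = 1.5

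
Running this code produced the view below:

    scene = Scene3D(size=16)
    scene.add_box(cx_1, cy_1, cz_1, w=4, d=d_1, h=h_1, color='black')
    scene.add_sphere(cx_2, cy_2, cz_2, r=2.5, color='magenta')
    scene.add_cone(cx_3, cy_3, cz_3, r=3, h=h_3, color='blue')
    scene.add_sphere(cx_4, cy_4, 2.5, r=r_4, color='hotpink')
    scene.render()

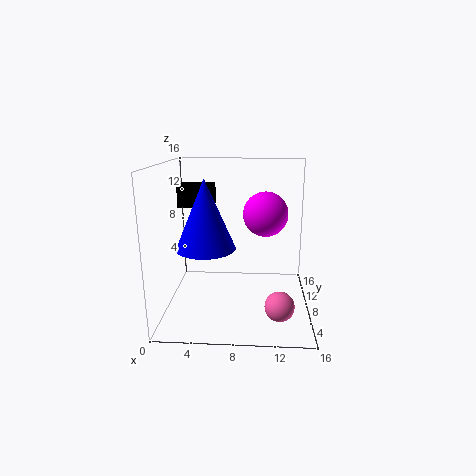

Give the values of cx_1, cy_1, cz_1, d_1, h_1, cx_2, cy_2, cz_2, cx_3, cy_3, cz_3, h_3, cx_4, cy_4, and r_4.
cx_1 = 1, cy_1 = 9.5, cz_1 = 11, d_1 = 3, h_1 = 2.5, cx_2 = 11, cy_2 = 9, cz_2 = 10.5, cx_3 = 5, cy_3 = 4.5, cz_3 = 8, h_3 = 7, cx_4 = 12.5, cy_4 = 3, r_4 = 1.5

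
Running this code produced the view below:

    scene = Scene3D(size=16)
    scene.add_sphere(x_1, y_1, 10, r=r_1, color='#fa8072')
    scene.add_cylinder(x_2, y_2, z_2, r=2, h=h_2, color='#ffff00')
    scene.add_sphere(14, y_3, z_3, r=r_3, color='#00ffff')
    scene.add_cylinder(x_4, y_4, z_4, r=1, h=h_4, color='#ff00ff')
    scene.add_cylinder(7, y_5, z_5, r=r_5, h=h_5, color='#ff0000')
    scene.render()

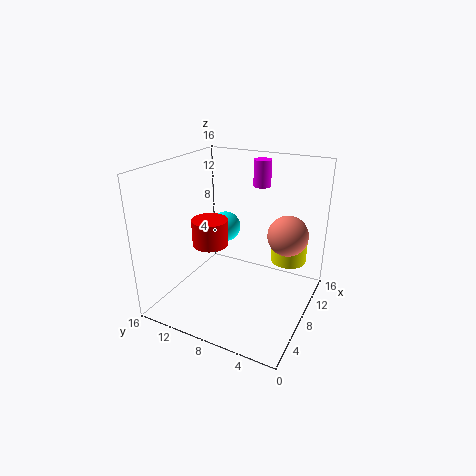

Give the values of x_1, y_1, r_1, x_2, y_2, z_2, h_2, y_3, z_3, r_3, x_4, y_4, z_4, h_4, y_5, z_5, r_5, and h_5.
x_1 = 7, y_1 = 2, r_1 = 2, x_2 = 11, y_2 = 3, z_2 = 5, h_2 = 3, y_3 = 13, z_3 = 6, r_3 = 2, x_4 = 12, y_4 = 7, z_4 = 13, h_4 = 3, y_5 = 11, z_5 = 7, r_5 = 2, h_5 = 3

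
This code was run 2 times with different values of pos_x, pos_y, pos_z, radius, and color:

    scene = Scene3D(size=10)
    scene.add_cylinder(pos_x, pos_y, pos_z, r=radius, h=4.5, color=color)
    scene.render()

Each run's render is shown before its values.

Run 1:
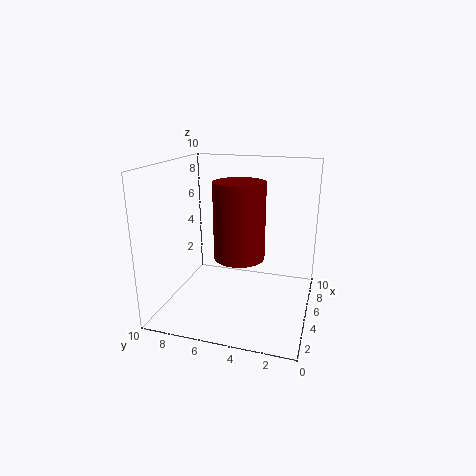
pos_x = 2; pos_y = 4; pos_z = 5; radius = 1.5; color = 'maroon'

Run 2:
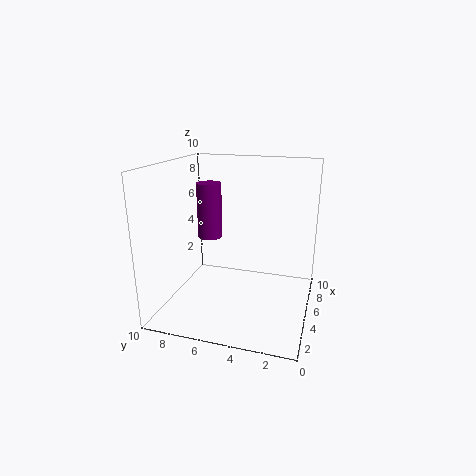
pos_x = 8.5; pos_y = 8.5; pos_z = 3.5; radius = 1; color = 'purple'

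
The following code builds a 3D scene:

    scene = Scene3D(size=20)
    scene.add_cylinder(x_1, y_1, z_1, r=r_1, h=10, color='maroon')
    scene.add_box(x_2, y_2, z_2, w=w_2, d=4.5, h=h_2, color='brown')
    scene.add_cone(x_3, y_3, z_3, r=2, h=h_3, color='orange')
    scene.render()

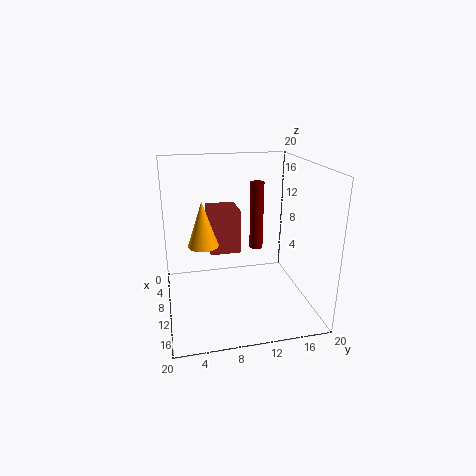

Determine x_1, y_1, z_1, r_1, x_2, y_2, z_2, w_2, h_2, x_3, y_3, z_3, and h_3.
x_1 = 7, y_1 = 13.5, z_1 = 7, r_1 = 1, x_2 = 2.5, y_2 = 6.5, z_2 = 6.5, w_2 = 5, h_2 = 6.5, x_3 = 11.5, y_3 = 5, z_3 = 10, h_3 = 6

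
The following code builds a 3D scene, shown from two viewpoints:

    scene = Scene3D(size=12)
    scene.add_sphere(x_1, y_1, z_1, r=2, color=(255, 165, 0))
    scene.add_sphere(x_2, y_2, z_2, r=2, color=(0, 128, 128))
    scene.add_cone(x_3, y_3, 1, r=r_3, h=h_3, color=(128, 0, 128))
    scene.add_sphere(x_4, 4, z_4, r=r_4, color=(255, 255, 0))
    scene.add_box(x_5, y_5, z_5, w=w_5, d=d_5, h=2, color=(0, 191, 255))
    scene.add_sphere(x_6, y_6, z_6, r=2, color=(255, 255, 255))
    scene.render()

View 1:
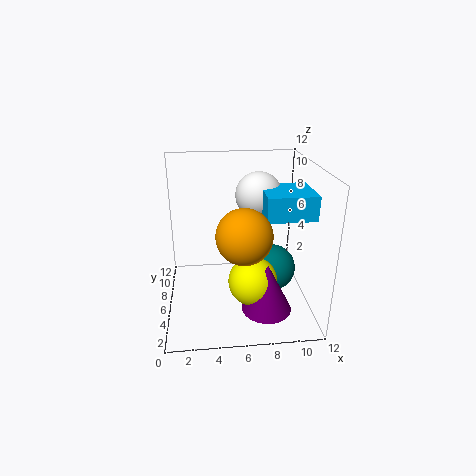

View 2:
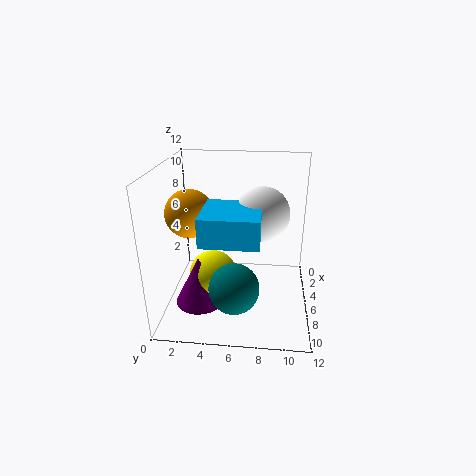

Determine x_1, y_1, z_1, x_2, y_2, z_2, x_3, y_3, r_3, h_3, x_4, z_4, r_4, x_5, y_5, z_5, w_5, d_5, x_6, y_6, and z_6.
x_1 = 6, y_1 = 2, z_1 = 8, x_2 = 9, y_2 = 6, z_2 = 3, x_3 = 8, y_3 = 3, r_3 = 2, h_3 = 4, x_4 = 7, z_4 = 3, r_4 = 2, x_5 = 8, y_5 = 4, z_5 = 8, w_5 = 4, d_5 = 4, x_6 = 8, y_6 = 8, z_6 = 9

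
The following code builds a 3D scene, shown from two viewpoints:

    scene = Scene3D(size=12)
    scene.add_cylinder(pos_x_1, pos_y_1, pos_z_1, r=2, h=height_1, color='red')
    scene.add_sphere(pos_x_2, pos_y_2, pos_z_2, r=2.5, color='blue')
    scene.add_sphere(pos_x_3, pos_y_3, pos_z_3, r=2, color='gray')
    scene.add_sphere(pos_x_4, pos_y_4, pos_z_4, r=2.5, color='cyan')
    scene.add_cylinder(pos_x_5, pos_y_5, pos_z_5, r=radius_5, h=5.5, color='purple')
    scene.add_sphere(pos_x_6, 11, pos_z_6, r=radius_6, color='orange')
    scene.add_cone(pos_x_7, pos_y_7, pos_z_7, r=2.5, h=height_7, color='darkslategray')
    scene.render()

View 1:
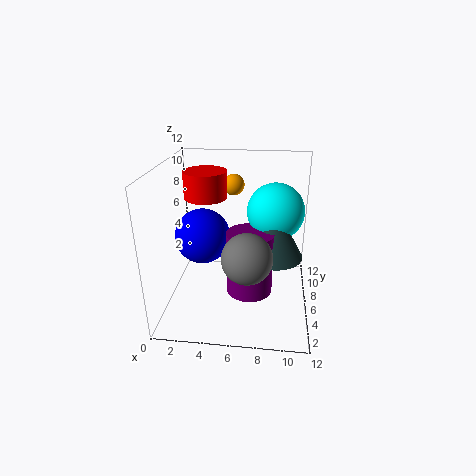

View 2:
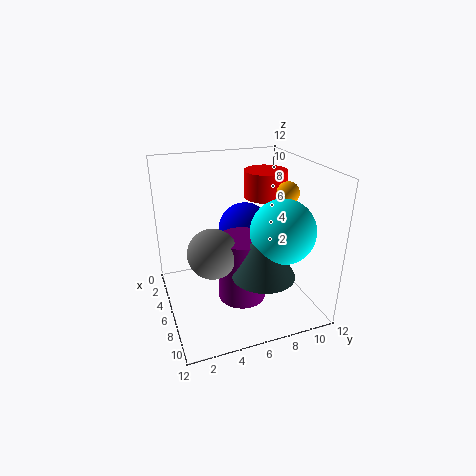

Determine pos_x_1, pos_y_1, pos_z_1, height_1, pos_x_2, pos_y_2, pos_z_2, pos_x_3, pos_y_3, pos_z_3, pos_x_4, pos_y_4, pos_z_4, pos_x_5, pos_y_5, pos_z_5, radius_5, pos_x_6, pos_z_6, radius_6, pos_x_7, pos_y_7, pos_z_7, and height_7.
pos_x_1 = 2.5, pos_y_1 = 10, pos_z_1 = 8, height_1 = 2.5, pos_x_2 = 2.5, pos_y_2 = 8, pos_z_2 = 5, pos_x_3 = 7, pos_y_3 = 3.5, pos_z_3 = 5.5, pos_x_4 = 9, pos_y_4 = 8.5, pos_z_4 = 7.5, pos_x_5 = 7, pos_y_5 = 6, pos_z_5 = 1, radius_5 = 2, pos_x_6 = 5, pos_z_6 = 9, radius_6 = 1, pos_x_7 = 9, pos_y_7 = 7, pos_z_7 = 4, height_7 = 4.5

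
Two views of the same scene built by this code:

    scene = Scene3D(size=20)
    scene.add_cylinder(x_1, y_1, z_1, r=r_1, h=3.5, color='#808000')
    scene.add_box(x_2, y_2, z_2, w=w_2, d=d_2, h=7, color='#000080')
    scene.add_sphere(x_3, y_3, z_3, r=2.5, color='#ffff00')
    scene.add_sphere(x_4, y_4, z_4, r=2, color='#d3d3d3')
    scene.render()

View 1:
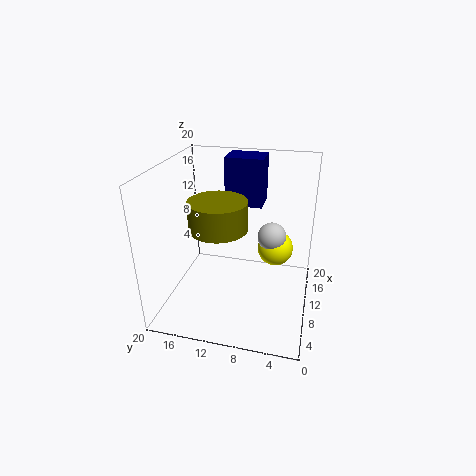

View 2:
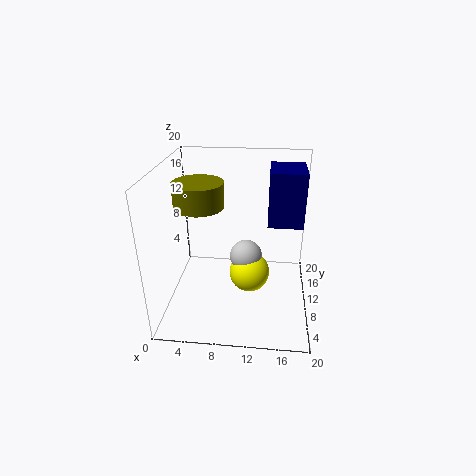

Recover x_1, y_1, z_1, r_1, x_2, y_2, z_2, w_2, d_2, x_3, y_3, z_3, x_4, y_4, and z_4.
x_1 = 4.5
y_1 = 11
z_1 = 14
r_1 = 3.5
x_2 = 14
y_2 = 7.5
z_2 = 13
w_2 = 4.5
d_2 = 5.5
x_3 = 12
y_3 = 5
z_3 = 8
x_4 = 11.5
y_4 = 5.5
z_4 = 10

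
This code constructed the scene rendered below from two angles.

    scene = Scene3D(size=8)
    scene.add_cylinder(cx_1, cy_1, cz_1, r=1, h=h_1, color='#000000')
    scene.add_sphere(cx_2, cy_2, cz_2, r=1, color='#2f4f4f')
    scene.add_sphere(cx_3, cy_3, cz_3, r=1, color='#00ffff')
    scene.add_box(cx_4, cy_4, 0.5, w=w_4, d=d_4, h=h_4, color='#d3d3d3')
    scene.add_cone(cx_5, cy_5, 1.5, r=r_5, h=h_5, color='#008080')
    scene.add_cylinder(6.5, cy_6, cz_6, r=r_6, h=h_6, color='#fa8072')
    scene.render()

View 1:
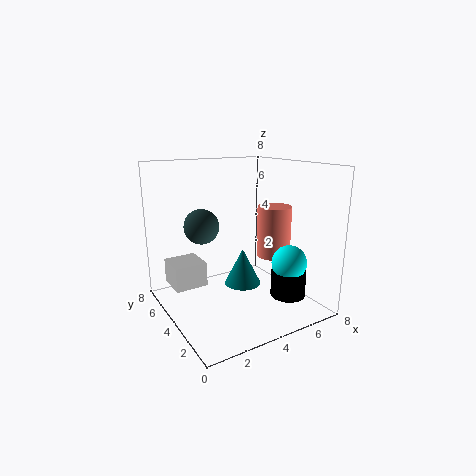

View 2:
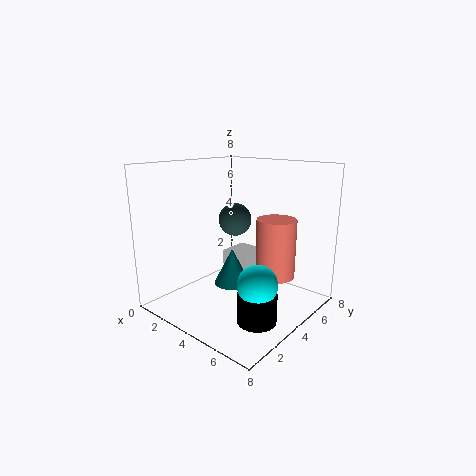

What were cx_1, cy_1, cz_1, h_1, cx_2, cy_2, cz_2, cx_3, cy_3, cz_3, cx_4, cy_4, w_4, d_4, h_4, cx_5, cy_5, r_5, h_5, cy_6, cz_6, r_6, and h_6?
cx_1 = 6.5
cy_1 = 2.5
cz_1 = 0.5
h_1 = 1.5
cx_2 = 2.5
cy_2 = 5.5
cz_2 = 4.5
cx_3 = 6.5
cy_3 = 2.5
cz_3 = 2.5
cx_4 = 1
cy_4 = 6
w_4 = 2
d_4 = 2
h_4 = 1.5
cx_5 = 4
cy_5 = 3.5
r_5 = 1
h_5 = 2
cy_6 = 4
cz_6 = 2.5
r_6 = 1
h_6 = 3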